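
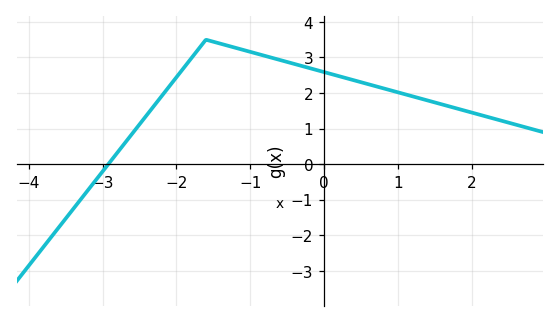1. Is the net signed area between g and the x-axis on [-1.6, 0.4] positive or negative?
positive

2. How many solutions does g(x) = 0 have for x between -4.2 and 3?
1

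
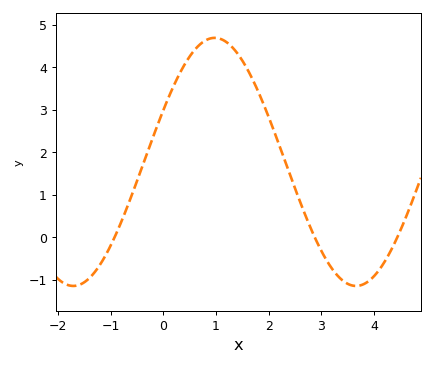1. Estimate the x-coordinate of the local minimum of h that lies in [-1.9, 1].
-1.7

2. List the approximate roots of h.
-0.9, 2.9, 4.4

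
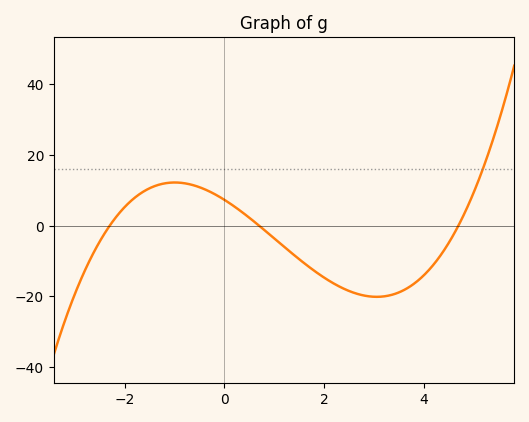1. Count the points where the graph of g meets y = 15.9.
1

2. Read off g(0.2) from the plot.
6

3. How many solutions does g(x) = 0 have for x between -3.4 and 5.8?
3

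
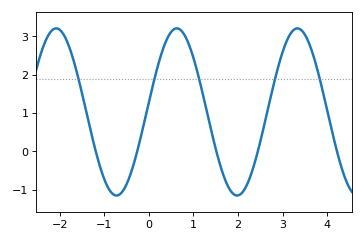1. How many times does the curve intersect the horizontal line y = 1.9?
5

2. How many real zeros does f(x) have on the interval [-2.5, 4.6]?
5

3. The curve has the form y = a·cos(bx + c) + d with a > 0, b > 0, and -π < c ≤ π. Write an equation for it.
y = 2.18cos(2.3x - 1.4) + 1.03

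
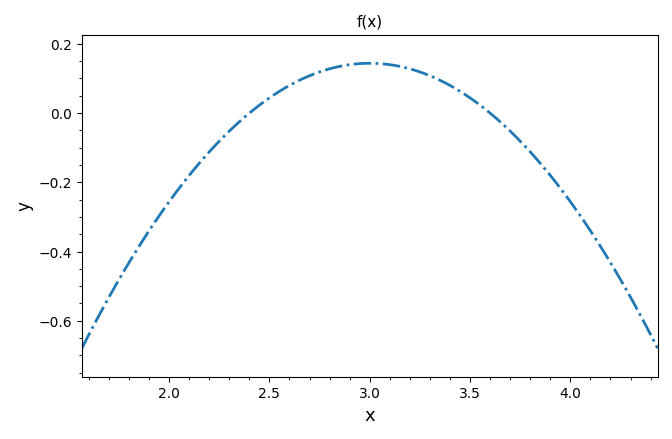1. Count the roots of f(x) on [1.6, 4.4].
2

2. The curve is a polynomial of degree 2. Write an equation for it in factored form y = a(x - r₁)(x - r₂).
y = -0.4(x - 2.4)(x - 3.6)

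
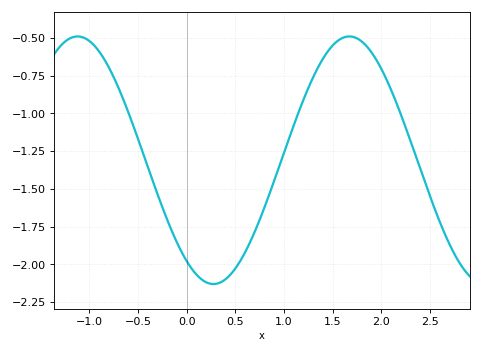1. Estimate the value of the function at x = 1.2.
-0.91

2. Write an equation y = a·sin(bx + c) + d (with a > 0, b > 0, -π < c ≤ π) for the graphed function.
y = 0.82sin(2.25x - 2.19) - 1.31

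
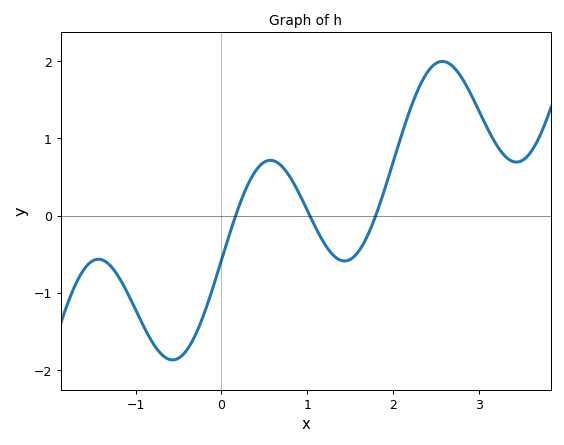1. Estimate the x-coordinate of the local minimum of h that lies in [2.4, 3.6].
3.43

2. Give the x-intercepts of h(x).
0.165, 1.03, 1.79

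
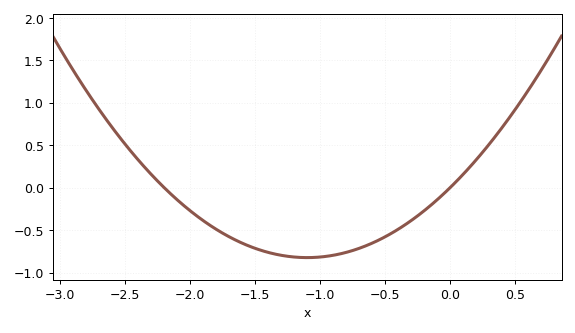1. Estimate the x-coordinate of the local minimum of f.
-1.1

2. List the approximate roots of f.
-2.2, 0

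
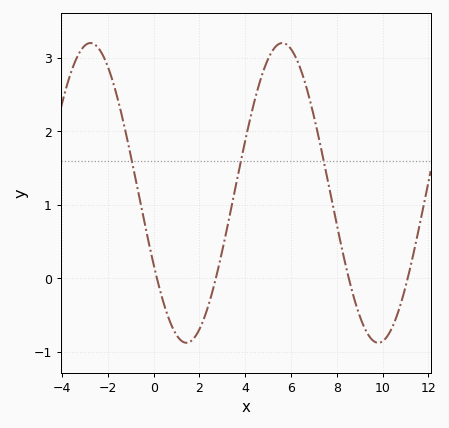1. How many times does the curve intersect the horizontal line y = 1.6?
3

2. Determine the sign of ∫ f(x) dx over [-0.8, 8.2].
positive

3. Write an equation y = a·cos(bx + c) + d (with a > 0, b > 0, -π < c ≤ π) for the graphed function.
y = 2.04cos(0.75x + 2.1) + 1.16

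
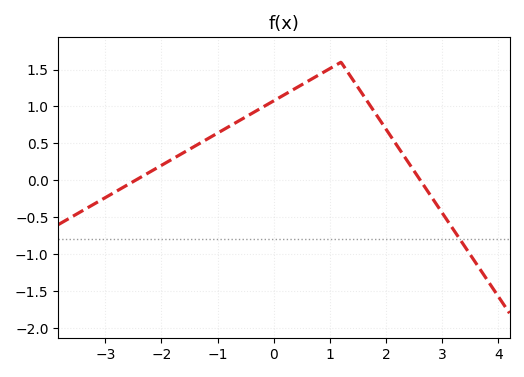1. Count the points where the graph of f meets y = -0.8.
1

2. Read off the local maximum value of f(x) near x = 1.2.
1.6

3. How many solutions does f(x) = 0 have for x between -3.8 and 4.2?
2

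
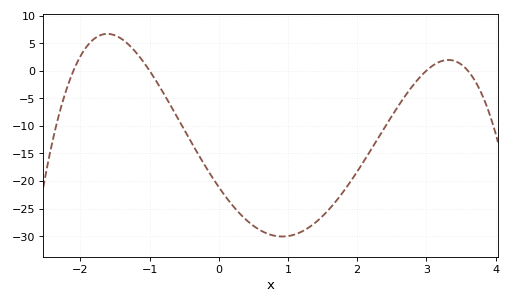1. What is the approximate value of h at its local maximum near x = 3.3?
1.95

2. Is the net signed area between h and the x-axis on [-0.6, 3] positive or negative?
negative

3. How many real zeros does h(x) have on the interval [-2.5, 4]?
4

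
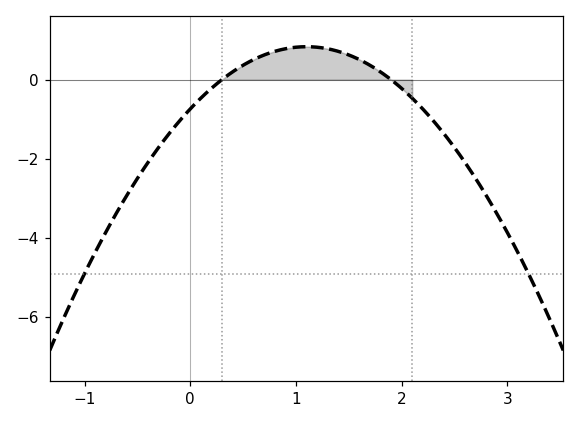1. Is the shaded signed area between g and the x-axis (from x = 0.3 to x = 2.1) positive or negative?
positive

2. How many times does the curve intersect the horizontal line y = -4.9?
2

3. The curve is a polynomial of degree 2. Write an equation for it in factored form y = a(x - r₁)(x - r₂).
y = -1.3(x - 0.3)(x - 1.9)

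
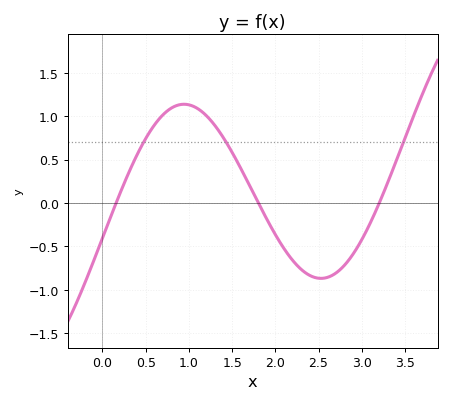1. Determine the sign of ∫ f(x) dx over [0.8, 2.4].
positive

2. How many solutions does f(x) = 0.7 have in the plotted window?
3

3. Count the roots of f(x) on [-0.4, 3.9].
3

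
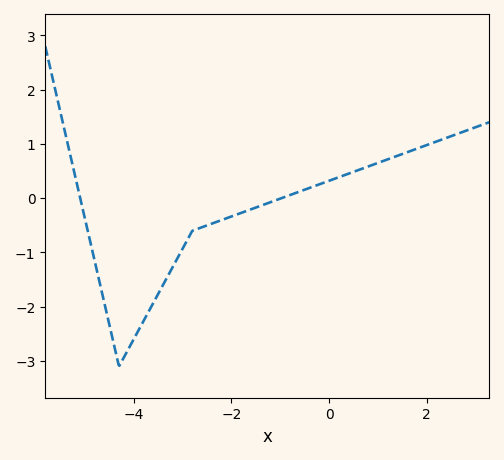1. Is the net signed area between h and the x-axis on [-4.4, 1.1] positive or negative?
negative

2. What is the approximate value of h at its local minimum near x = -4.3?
-3.1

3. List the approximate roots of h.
-5.09, -0.977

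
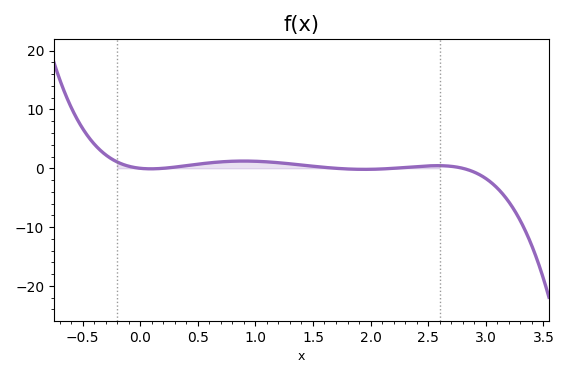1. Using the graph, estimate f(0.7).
1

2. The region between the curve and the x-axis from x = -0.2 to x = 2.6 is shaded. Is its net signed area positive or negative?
positive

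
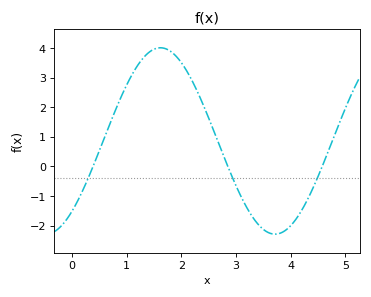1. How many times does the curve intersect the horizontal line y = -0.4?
3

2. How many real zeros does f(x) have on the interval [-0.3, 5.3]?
3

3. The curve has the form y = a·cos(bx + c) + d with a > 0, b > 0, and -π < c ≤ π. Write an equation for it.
y = 3.15cos(1.5x - 2.4) + 0.86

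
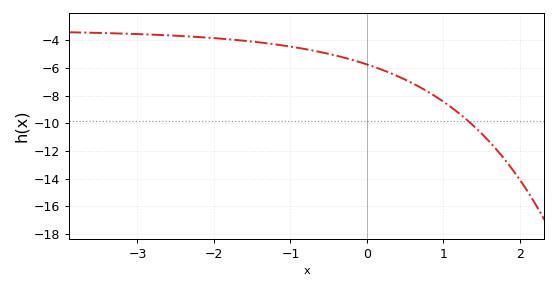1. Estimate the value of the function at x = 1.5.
-10.7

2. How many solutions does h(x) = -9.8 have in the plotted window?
1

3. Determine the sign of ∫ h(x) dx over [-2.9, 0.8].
negative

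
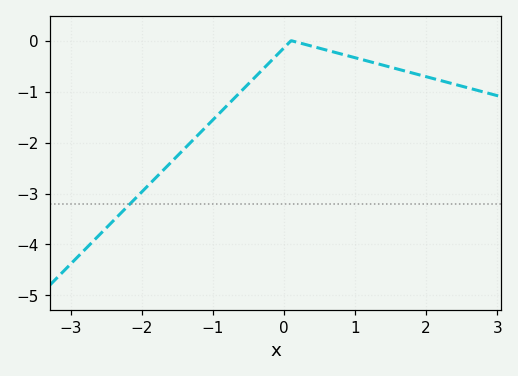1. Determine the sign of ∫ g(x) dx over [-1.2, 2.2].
negative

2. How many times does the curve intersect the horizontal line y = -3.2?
1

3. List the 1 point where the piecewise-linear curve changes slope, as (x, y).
(0.1, 0)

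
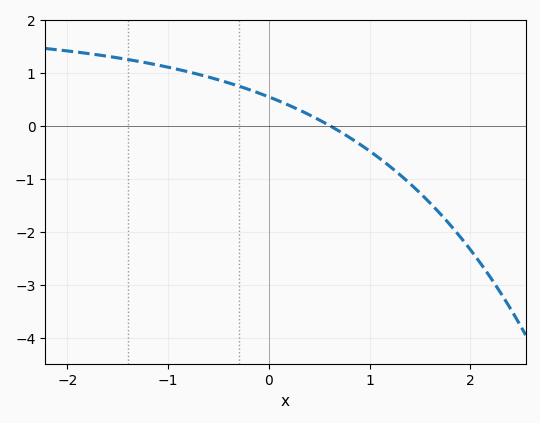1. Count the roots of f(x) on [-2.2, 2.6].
1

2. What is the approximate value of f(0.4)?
0.2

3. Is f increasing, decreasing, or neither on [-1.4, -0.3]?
decreasing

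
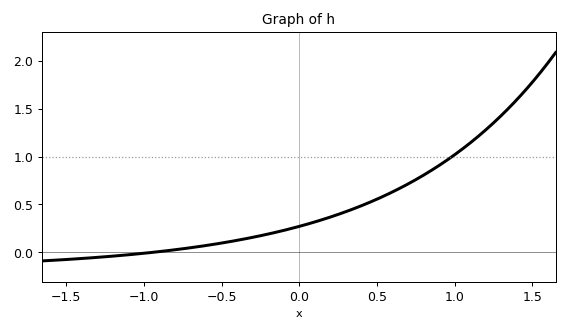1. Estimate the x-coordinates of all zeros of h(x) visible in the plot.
-0.935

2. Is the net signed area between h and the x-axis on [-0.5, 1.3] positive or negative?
positive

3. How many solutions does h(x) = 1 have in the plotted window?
1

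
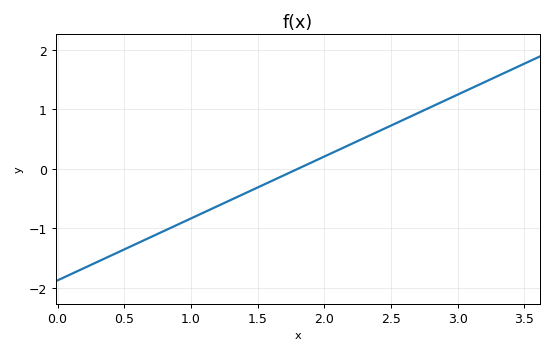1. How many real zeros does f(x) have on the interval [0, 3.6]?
1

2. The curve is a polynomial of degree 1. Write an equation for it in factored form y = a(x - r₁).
y = 1.04(x - 1.8)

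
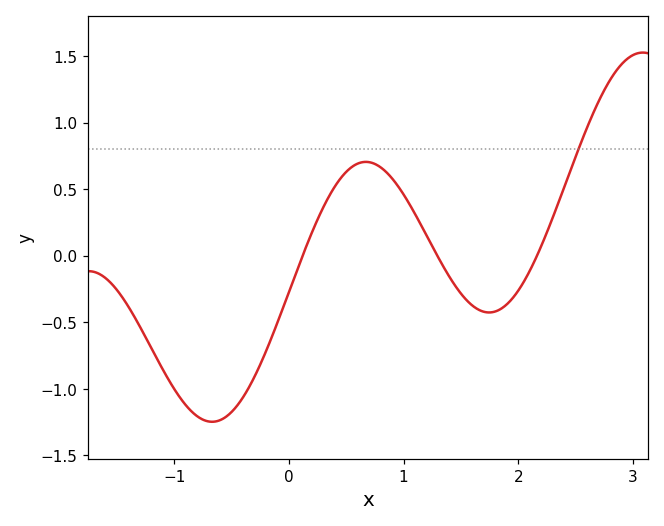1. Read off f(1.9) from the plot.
-0.35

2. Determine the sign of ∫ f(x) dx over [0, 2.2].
positive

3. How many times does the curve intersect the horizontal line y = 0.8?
1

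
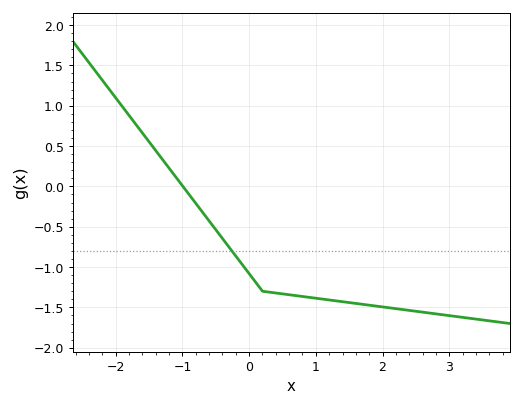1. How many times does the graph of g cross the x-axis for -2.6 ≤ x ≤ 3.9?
1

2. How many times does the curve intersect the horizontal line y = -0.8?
1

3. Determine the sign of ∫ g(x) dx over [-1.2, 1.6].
negative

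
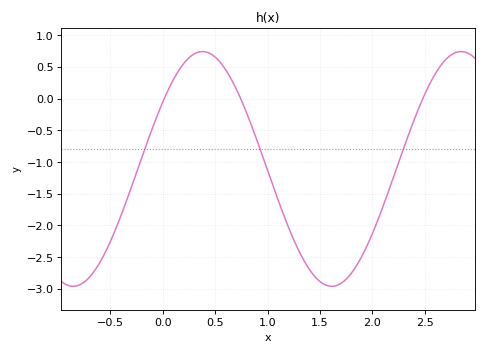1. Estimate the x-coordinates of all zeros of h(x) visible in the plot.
0.016, 0.744, 2.48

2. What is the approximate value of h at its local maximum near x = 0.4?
0.74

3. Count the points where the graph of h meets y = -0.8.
3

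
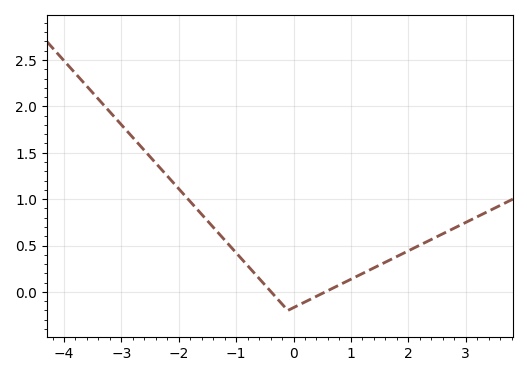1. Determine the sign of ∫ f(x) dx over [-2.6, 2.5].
positive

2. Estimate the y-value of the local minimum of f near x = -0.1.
-0.199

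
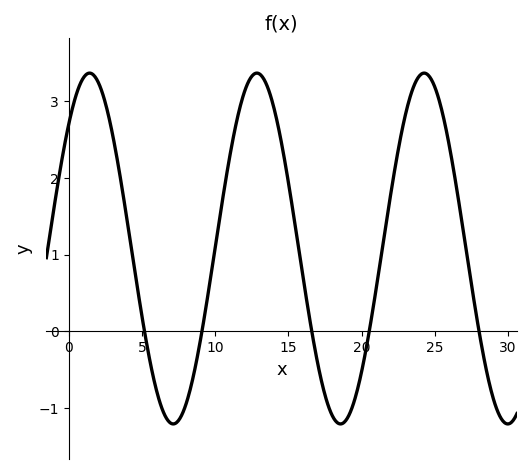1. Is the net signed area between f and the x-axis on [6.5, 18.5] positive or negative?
positive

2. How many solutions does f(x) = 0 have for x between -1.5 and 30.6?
5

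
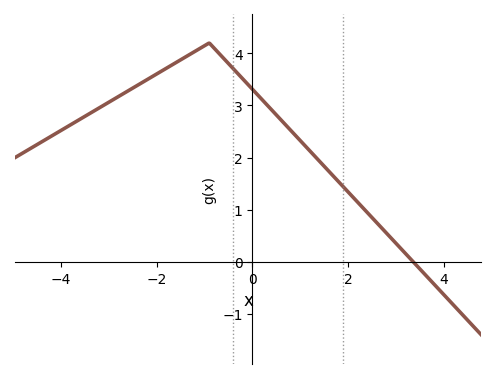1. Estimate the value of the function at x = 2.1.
1.24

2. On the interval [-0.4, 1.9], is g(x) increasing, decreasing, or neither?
decreasing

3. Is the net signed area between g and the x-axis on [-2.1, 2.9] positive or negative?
positive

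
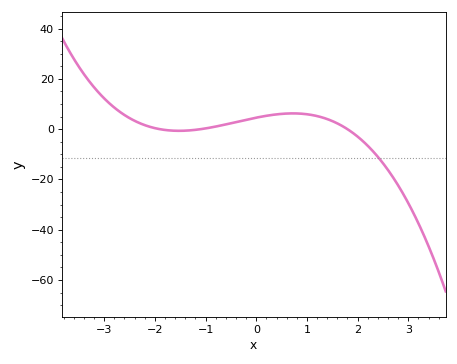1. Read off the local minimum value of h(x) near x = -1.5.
-0.647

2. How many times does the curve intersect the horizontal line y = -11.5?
1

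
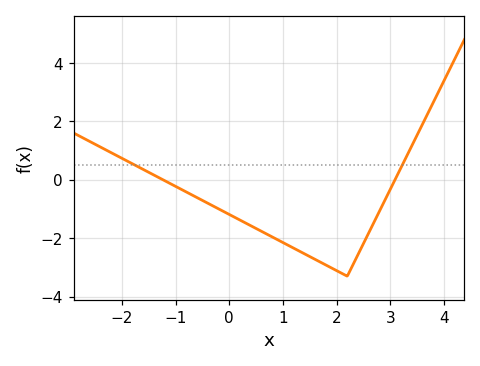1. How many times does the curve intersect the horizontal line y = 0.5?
2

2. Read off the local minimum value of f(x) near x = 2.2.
-3.3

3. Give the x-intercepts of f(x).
-1.23, 3.09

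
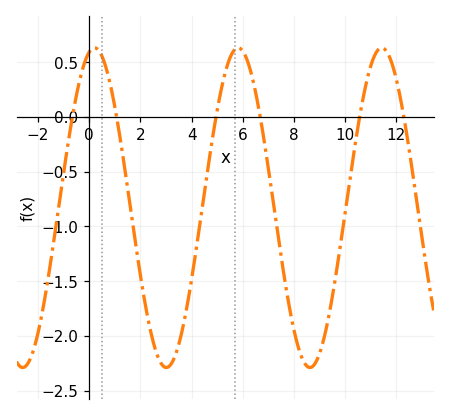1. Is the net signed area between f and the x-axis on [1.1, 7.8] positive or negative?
negative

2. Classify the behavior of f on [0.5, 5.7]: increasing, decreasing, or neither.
neither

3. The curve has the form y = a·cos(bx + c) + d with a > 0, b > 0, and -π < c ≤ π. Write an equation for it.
y = 1.46cos(1.1x - 0.23) - 0.83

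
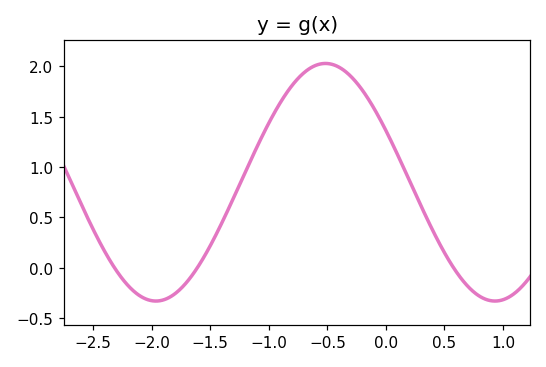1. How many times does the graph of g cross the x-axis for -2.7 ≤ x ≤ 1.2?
3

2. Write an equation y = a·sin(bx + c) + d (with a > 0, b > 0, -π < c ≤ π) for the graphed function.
y = 1.18sin(2.2x + 2.7) + 0.85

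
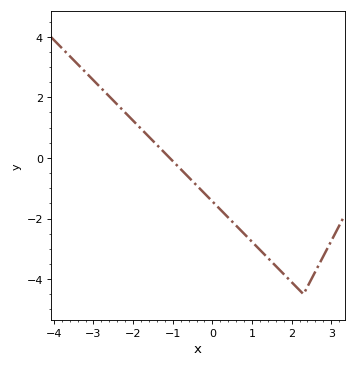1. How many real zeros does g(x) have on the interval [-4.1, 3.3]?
1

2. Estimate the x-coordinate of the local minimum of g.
2.3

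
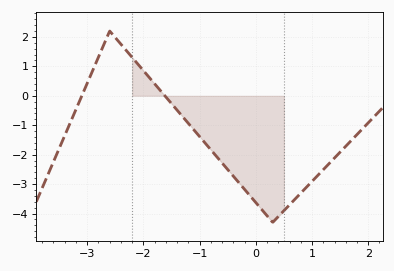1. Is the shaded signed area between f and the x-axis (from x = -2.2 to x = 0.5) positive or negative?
negative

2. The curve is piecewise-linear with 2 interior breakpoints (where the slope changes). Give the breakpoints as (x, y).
(-2.6, 2.2); (0.3, -4.3)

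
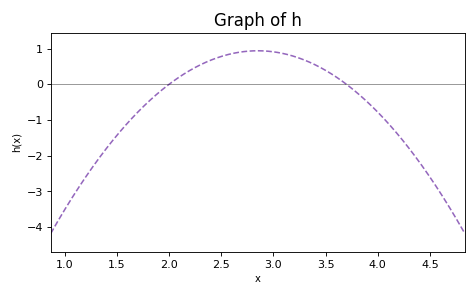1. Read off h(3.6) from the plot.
0.2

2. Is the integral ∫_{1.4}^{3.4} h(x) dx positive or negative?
positive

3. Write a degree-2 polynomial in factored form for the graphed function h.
y = -1.3(x - 2)(x - 3.7)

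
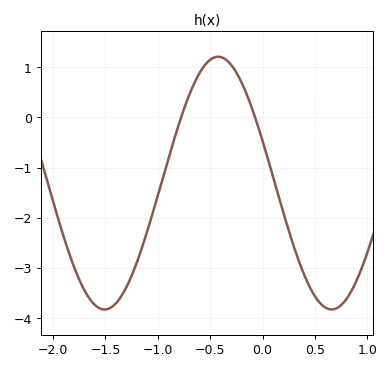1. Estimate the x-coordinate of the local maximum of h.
-0.4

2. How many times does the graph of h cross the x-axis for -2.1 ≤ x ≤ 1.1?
2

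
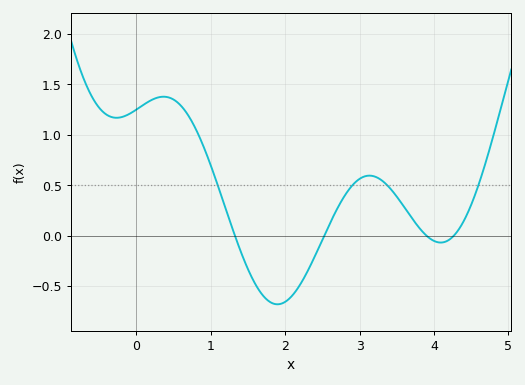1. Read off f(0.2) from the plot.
1.34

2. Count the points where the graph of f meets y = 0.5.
4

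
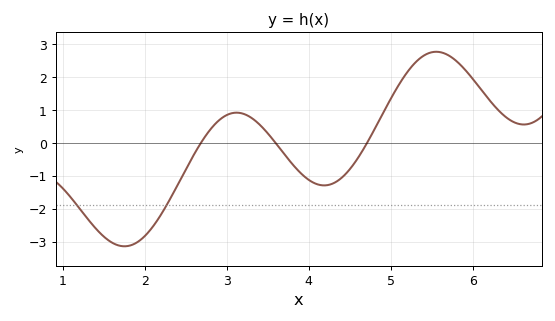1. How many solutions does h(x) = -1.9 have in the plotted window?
2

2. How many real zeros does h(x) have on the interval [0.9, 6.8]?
3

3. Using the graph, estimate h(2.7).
0.1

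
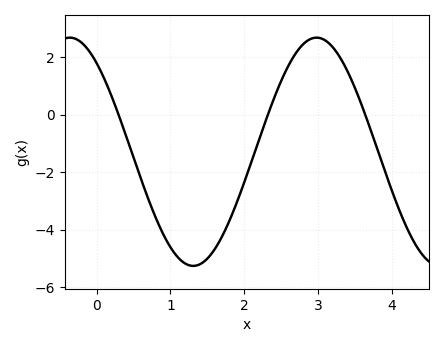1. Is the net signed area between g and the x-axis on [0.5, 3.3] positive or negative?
negative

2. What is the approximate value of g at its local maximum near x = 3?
2.68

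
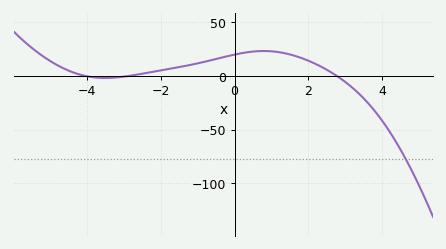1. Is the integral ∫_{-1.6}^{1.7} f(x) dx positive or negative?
positive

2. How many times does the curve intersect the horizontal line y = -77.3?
1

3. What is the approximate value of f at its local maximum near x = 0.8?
23.1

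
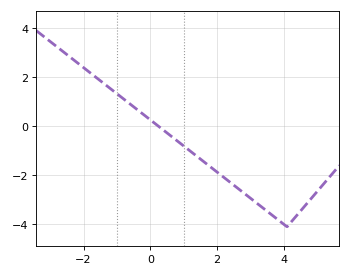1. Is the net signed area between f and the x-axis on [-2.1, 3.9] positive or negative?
negative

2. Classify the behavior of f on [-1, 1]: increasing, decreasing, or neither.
decreasing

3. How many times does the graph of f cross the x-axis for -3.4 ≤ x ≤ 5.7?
1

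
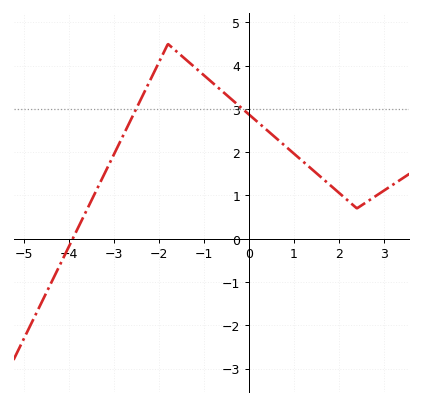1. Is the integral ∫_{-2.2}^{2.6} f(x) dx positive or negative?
positive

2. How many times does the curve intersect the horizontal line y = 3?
2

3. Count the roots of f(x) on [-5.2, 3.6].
1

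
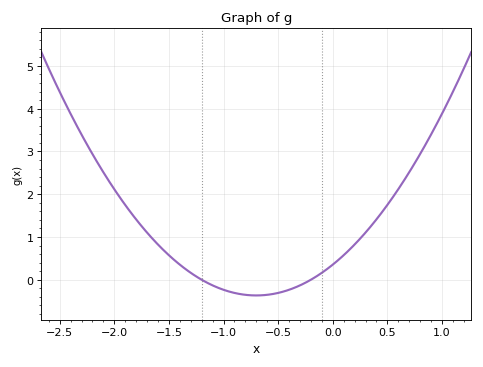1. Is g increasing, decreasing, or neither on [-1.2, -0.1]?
neither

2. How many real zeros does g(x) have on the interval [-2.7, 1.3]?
2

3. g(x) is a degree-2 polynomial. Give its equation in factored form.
y = 1.47(x + 1.2)(x + 0.2)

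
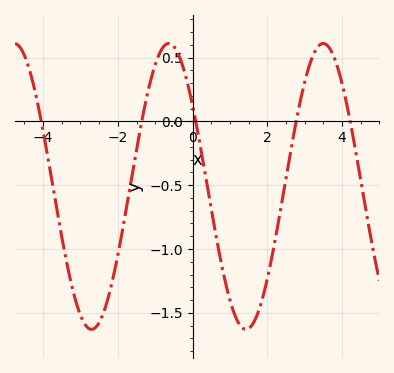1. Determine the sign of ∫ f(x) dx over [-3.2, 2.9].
negative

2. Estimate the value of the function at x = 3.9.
0.4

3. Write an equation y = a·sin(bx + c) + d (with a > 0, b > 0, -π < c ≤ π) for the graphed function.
y = 1.12sin(1.5x + 2.5) - 0.51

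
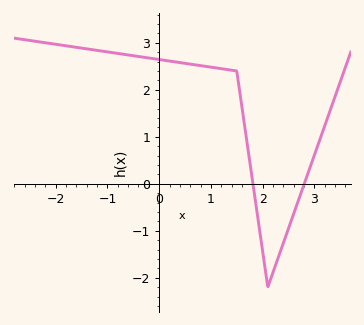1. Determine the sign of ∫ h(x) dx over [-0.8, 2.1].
positive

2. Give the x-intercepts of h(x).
1.81, 2.81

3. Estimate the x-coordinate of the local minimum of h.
2.1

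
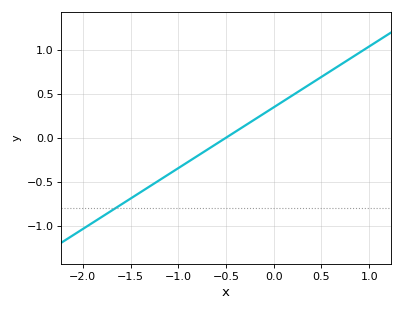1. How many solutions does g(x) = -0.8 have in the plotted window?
1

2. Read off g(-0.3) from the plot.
0.15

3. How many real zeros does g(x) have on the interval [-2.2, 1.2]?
1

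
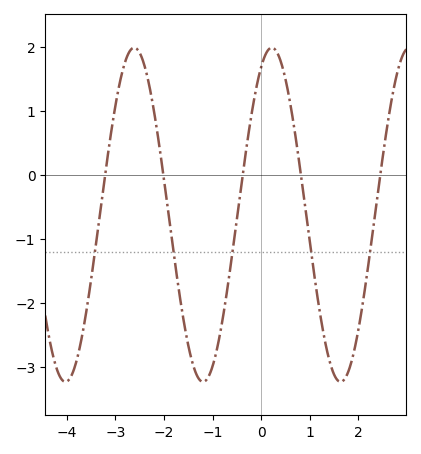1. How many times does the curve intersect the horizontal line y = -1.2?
5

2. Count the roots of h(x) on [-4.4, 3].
5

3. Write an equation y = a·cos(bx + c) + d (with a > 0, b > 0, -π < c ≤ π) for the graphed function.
y = 2.61cos(2.22x - 0.482) - 0.62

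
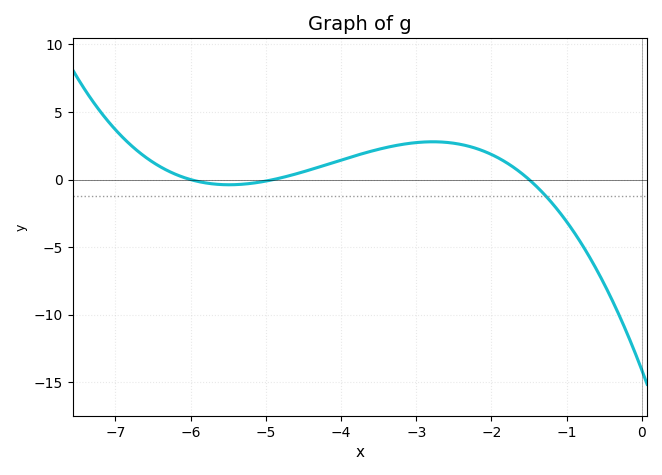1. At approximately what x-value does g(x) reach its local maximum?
-2.78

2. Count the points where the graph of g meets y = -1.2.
1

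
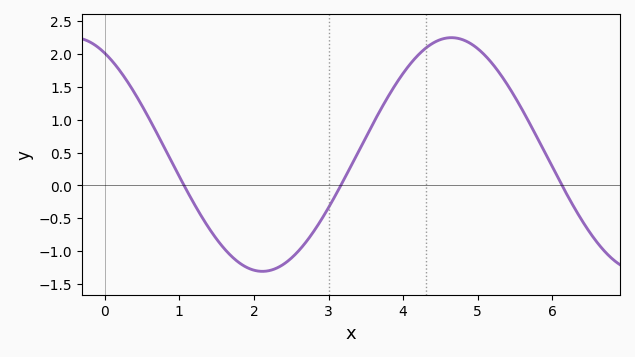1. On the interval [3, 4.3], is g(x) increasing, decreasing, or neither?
increasing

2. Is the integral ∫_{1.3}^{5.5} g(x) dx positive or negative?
positive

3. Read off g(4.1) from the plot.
1.86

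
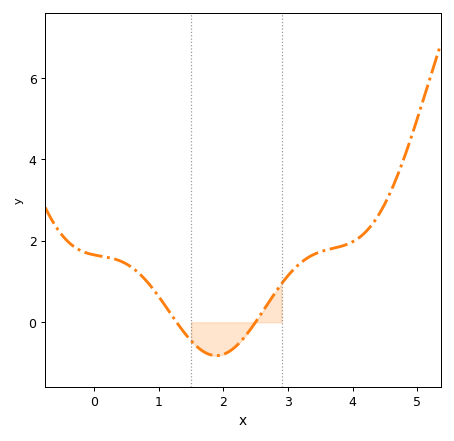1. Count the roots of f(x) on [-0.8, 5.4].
2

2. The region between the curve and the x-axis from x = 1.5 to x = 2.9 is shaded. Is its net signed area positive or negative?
negative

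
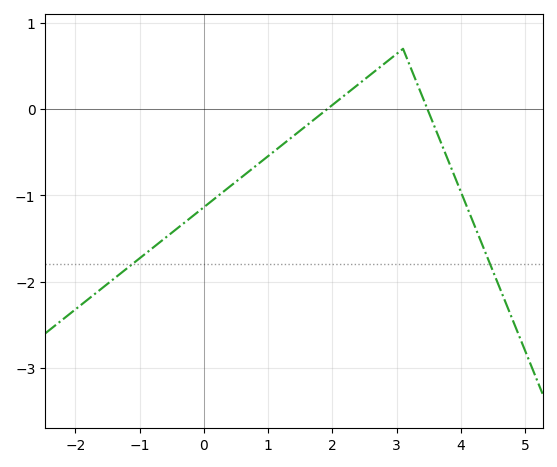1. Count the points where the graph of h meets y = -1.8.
2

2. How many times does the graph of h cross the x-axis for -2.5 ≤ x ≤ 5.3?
2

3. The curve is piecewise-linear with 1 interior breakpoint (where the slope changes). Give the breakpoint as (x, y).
(3.1, 0.7)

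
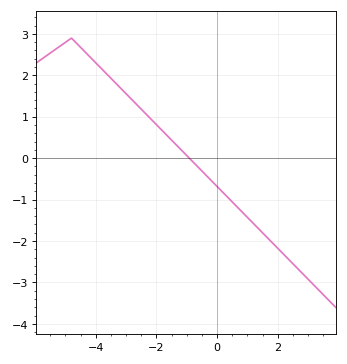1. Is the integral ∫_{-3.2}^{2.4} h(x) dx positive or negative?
negative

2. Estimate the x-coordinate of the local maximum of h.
-4.8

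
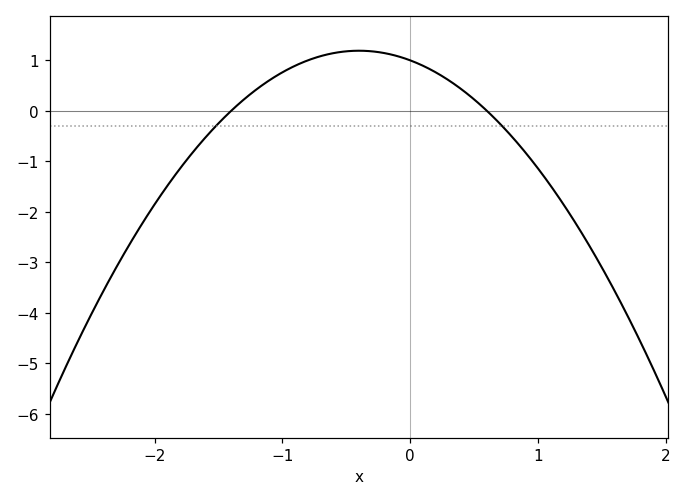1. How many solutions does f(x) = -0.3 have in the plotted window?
2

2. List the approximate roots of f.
-1.4, 0.6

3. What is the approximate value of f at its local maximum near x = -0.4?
1.2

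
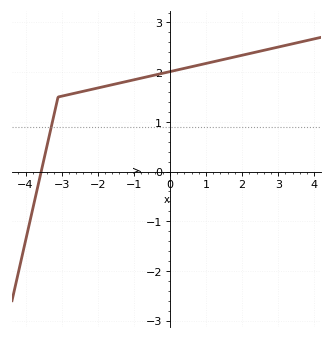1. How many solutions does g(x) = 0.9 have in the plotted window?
1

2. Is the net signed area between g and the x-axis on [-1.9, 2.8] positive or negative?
positive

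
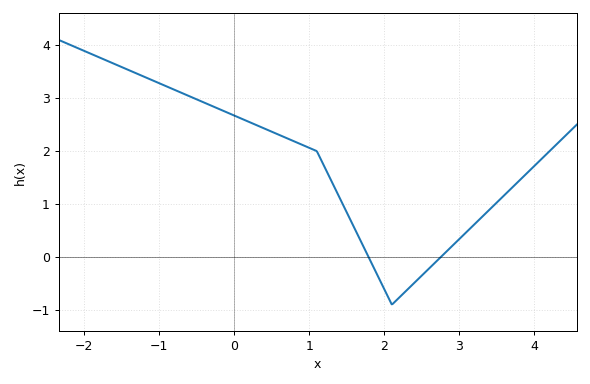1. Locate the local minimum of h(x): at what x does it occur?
2.1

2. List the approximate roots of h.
1.79, 2.75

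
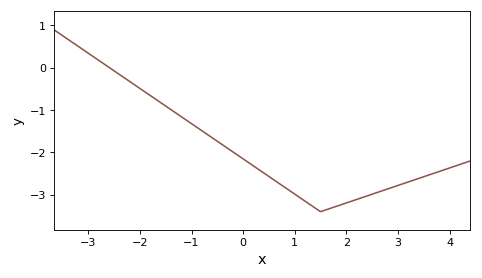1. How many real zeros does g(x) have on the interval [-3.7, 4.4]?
1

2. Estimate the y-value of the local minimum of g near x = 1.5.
-3.4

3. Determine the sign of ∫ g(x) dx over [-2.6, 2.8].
negative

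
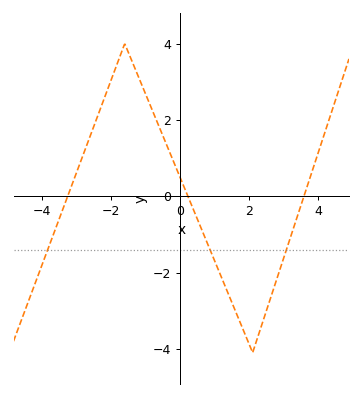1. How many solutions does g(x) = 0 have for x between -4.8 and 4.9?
3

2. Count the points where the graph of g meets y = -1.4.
3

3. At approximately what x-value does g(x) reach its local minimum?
2.2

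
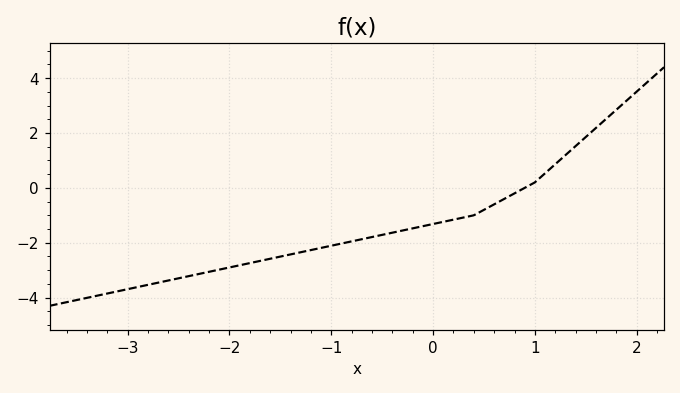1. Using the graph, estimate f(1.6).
2.2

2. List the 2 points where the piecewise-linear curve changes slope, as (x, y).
(0.4, -1); (1, 0.2)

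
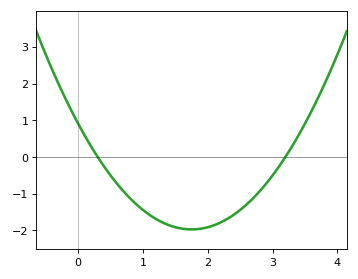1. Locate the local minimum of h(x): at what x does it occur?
1.75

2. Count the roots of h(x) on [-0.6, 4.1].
2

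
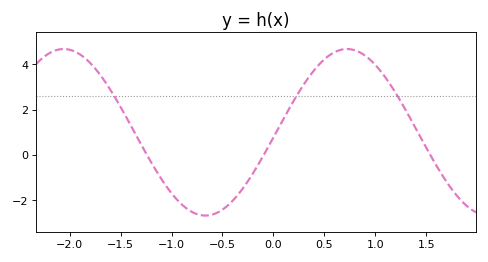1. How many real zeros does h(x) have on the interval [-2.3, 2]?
3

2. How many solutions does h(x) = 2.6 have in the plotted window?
3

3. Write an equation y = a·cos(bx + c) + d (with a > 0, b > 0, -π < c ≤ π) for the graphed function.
y = 3.67cos(2.26x - 1.63) + 1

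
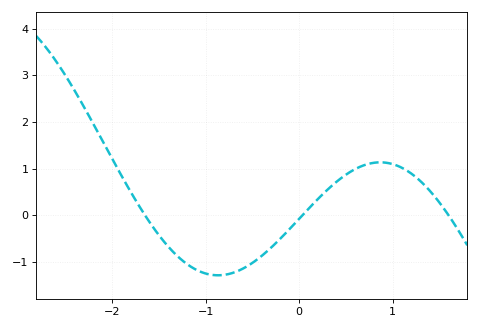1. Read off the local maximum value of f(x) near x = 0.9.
1.1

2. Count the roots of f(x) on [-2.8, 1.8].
3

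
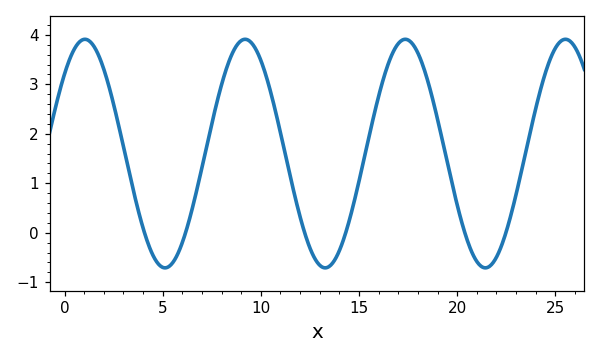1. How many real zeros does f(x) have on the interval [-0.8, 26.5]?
6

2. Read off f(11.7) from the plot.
0.8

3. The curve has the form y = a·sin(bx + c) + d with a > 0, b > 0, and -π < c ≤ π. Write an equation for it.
y = 2.31sin(0.77x + 0.77) + 1.6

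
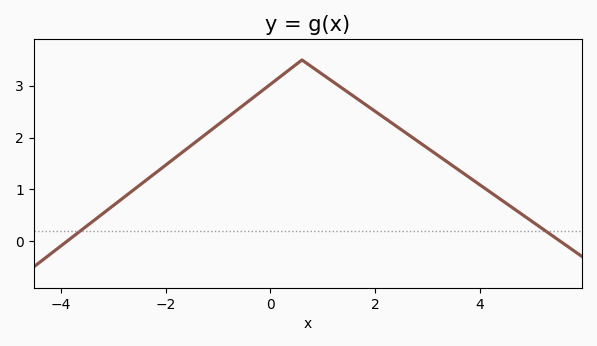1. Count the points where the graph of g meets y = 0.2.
2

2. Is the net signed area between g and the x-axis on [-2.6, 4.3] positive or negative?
positive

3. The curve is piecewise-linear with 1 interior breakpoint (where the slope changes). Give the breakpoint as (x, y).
(0.6, 3.5)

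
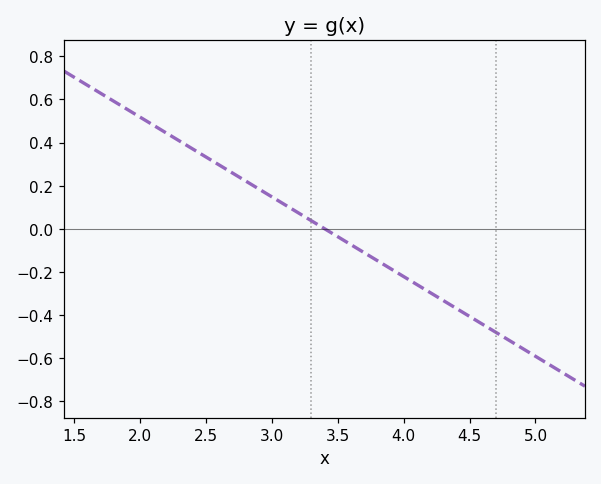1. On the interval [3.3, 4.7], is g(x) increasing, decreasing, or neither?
decreasing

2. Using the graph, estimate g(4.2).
-0.3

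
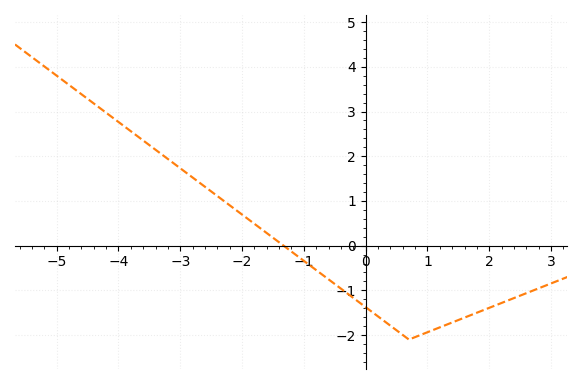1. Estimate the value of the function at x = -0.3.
-1.1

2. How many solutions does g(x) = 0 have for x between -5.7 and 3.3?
1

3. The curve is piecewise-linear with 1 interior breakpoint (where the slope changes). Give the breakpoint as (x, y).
(0.7, -2.1)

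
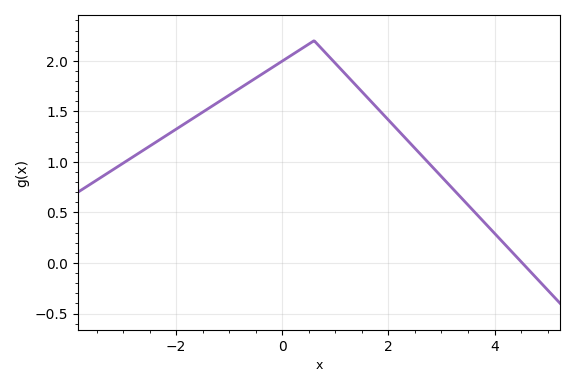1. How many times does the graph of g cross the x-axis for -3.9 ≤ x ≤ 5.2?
1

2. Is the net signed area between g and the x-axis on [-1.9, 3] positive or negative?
positive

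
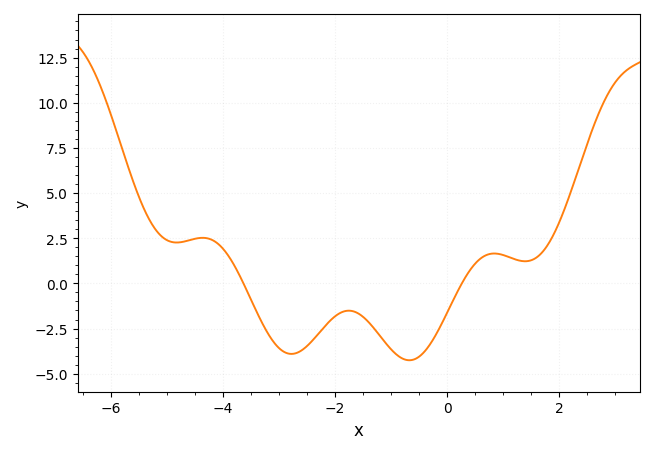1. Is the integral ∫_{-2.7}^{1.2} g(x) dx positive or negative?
negative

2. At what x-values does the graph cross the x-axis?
-3.6, 0.2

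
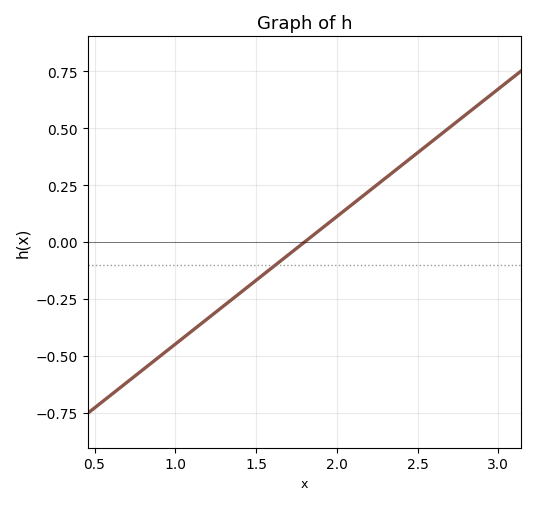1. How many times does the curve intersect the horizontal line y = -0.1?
1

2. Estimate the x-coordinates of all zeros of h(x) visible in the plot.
1.8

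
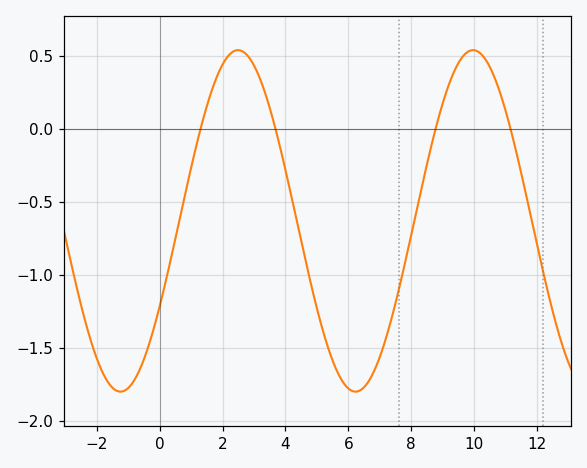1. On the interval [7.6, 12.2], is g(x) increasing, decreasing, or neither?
neither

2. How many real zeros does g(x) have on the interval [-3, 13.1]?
4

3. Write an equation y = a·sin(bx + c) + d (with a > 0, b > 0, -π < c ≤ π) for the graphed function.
y = 1.17sin(0.84x - 0.522) - 0.63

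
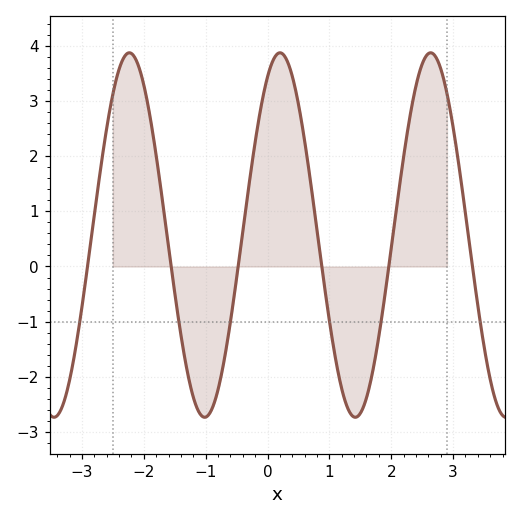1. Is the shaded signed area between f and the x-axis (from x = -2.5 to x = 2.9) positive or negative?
positive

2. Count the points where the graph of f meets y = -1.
6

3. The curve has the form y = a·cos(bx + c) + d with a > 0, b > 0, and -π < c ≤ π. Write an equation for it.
y = 3.3cos(2.58x - 0.52) + 0.57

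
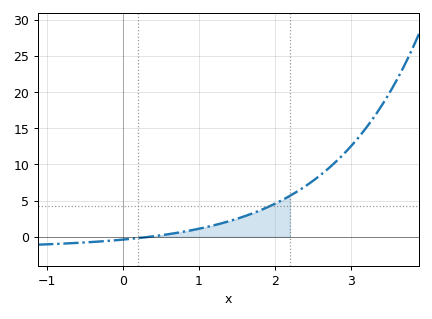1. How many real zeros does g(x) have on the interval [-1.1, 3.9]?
1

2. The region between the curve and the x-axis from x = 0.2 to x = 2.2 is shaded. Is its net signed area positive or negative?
positive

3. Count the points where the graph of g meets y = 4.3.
1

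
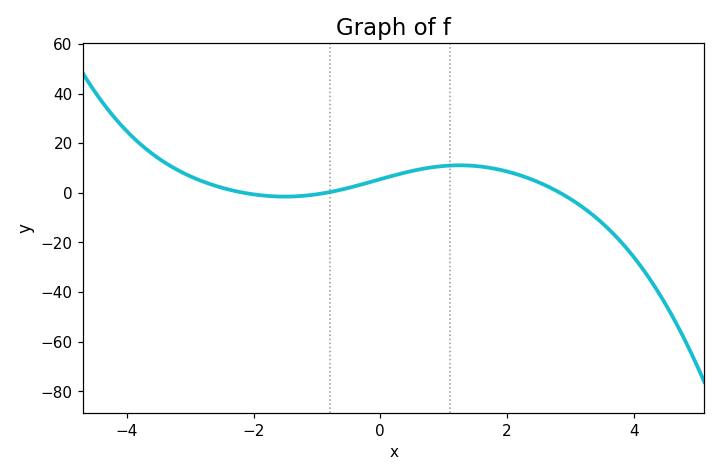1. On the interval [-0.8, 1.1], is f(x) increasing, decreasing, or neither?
increasing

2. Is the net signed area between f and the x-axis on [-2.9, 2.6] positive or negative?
positive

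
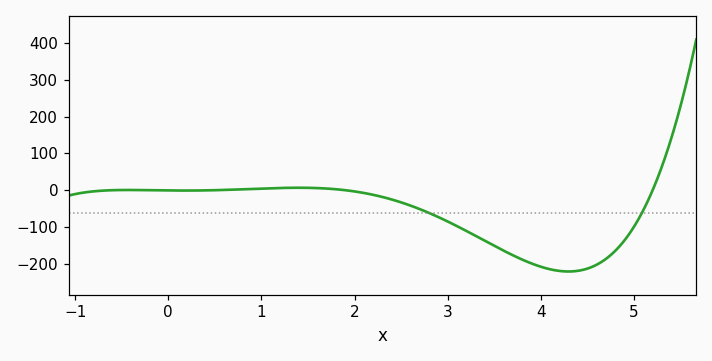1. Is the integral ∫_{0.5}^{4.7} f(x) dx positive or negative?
negative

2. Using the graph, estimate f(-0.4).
0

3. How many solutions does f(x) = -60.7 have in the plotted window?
2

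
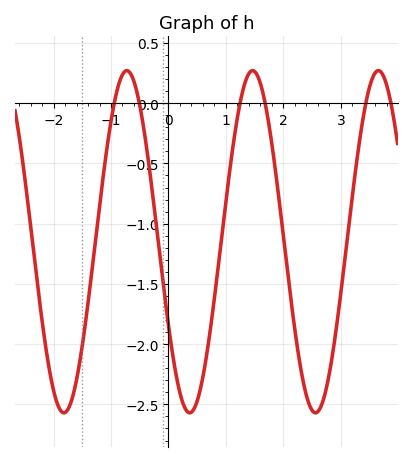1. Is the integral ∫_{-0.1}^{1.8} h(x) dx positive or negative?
negative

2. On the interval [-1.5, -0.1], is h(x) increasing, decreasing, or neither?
neither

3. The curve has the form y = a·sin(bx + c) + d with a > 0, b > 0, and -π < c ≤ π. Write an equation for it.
y = 1.42sin(2.9x - 2.6) - 1.15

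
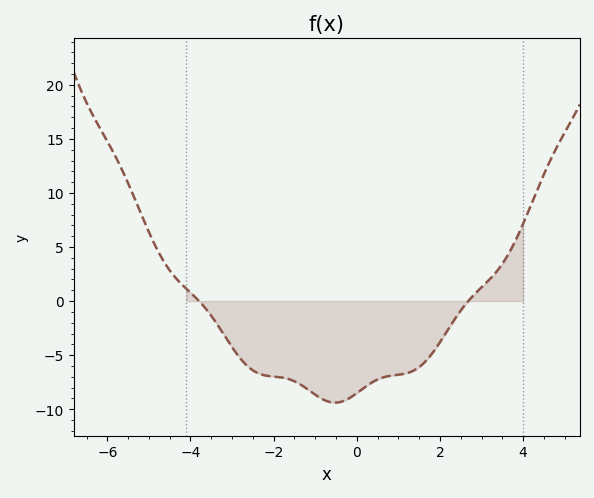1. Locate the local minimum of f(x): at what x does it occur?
-0.521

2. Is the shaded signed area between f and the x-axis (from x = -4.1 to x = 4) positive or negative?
negative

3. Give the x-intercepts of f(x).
-3.79, 2.68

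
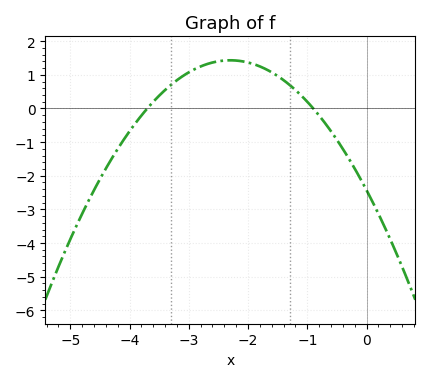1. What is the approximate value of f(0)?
-2.43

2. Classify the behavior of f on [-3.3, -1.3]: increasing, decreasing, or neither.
neither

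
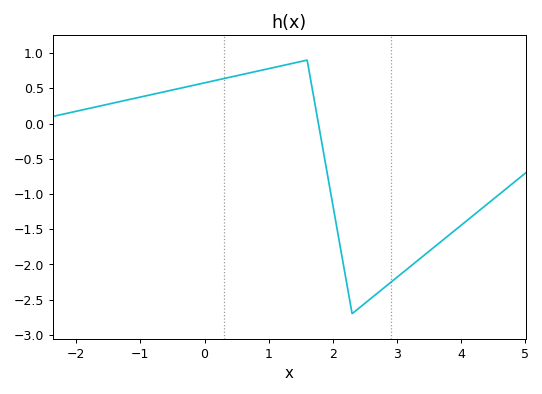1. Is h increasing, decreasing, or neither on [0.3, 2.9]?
neither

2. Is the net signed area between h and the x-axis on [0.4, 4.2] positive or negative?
negative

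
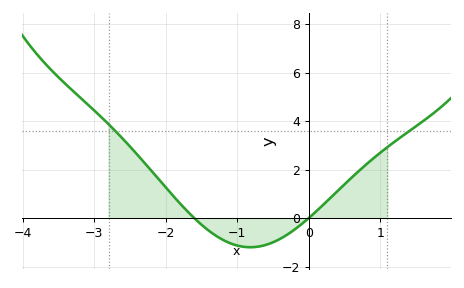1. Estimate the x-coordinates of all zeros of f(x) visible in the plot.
-1.6, 0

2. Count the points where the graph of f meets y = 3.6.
2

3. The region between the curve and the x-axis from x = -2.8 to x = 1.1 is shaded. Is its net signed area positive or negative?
positive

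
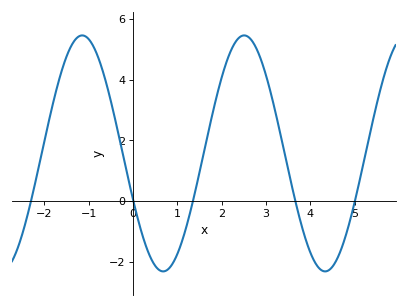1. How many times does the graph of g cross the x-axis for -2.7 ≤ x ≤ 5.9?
5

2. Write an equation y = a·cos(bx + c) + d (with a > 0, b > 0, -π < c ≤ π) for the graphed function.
y = 3.88cos(1.7x + 2) + 1.57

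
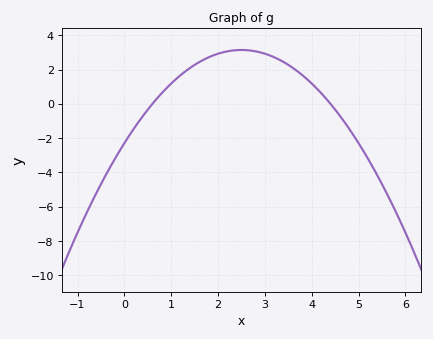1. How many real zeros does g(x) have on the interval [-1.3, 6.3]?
2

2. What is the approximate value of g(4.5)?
-0.339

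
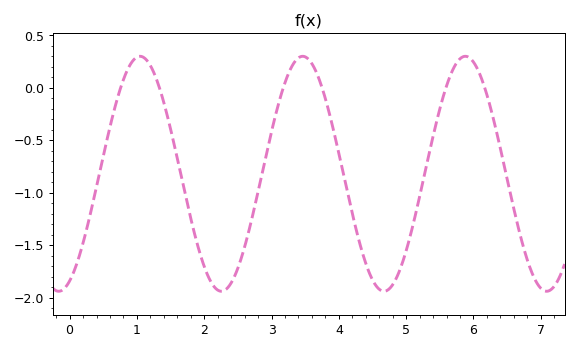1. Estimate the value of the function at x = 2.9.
-0.7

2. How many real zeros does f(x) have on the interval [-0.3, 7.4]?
6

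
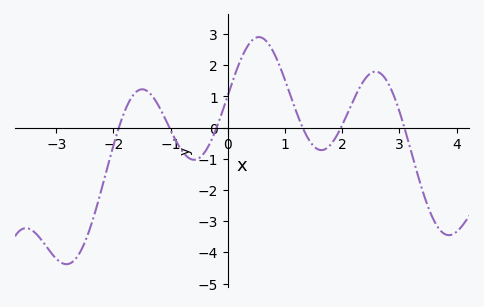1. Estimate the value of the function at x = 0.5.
2.89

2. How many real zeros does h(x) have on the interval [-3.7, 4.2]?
6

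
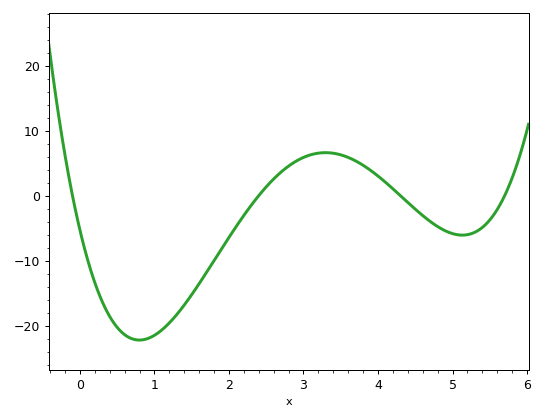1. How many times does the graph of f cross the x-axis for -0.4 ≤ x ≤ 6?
4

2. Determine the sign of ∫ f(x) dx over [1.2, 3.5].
negative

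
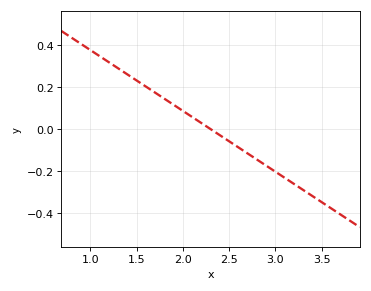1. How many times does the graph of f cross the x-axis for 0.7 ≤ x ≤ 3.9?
1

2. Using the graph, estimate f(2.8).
-0.145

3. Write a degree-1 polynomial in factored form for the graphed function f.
y = -0.29(x - 2.3)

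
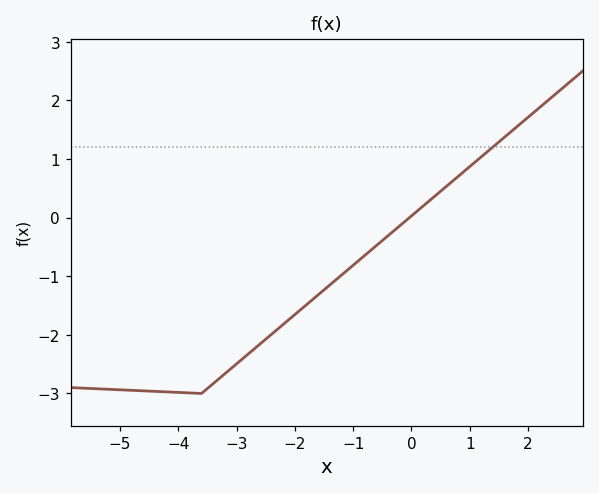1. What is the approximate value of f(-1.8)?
-1.5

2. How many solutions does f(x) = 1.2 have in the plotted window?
1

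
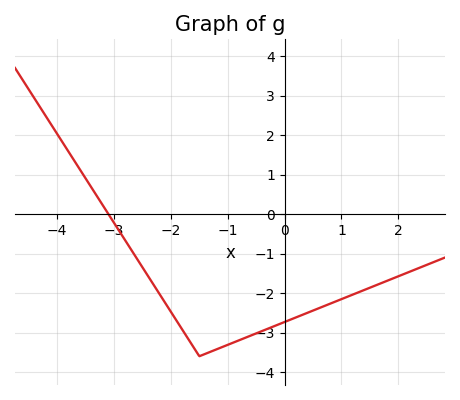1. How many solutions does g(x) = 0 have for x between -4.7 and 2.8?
1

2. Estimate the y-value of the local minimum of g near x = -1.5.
-3.6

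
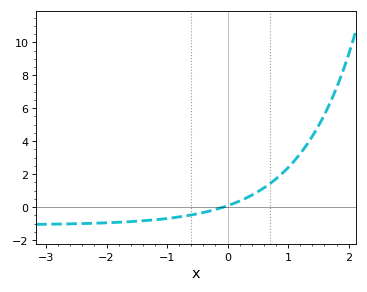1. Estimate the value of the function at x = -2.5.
-1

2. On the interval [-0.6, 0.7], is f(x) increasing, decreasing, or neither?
increasing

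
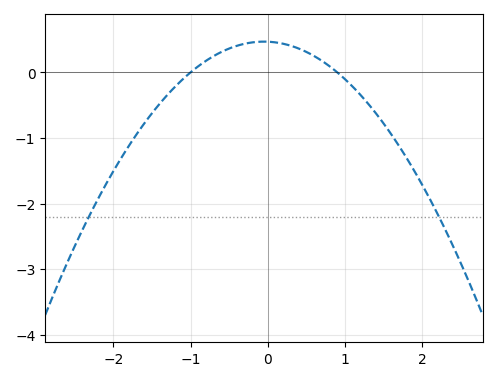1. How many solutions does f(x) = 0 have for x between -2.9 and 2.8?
2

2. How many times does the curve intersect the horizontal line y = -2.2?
2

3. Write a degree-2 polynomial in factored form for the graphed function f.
y = -0.52(x + 1)(x - 0.9)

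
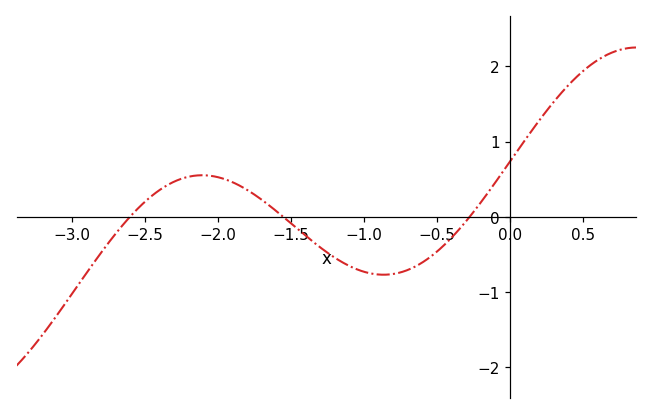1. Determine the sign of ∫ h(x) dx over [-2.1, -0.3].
negative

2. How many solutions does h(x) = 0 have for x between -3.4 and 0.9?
3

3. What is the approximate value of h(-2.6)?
0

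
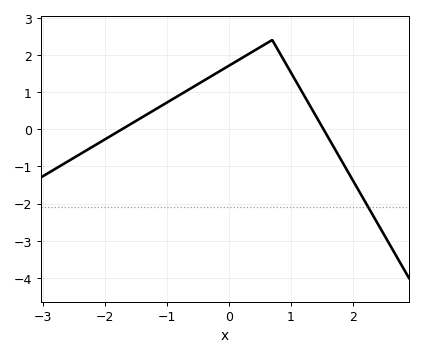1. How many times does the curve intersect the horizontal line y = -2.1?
1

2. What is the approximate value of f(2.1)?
-1.7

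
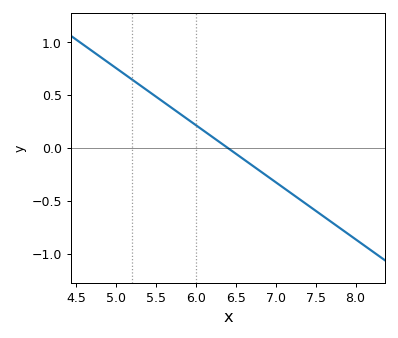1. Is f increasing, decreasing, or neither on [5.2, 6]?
decreasing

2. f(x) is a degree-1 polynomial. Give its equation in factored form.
y = -0.54(x - 6.4)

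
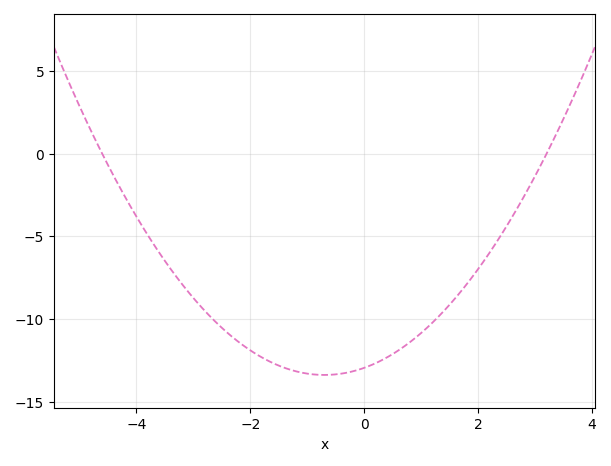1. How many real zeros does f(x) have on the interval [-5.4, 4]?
2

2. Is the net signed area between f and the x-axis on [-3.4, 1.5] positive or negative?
negative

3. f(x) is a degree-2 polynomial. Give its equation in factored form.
y = 0.88(x + 4.6)(x - 3.2)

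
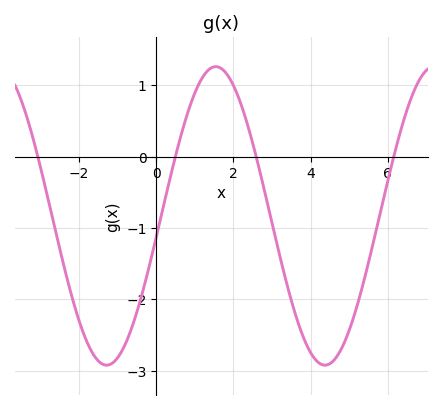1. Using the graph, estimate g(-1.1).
-2.9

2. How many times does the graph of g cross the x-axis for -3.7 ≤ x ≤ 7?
4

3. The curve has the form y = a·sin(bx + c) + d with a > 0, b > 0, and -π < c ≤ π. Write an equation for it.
y = 2.09sin(1.1x - 0.14) - 0.83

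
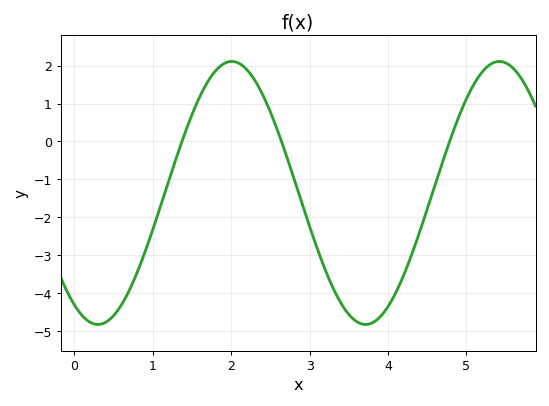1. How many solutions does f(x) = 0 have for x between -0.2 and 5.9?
3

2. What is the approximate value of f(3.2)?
-3.4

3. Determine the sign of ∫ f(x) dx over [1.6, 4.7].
negative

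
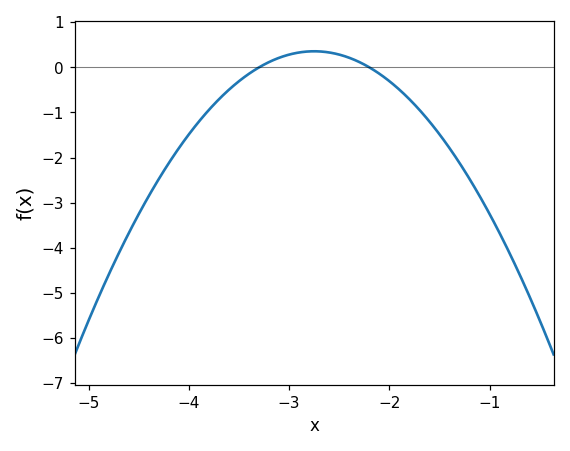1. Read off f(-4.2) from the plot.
-2.12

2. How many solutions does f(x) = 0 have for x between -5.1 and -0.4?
2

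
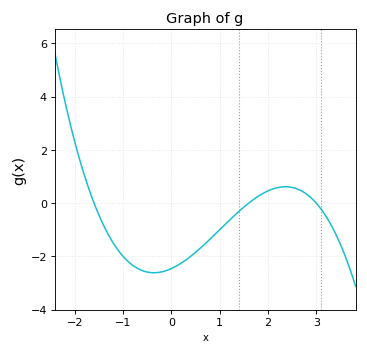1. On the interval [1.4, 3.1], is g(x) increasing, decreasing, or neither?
neither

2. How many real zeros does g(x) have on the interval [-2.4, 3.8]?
3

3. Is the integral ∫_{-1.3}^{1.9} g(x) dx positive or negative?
negative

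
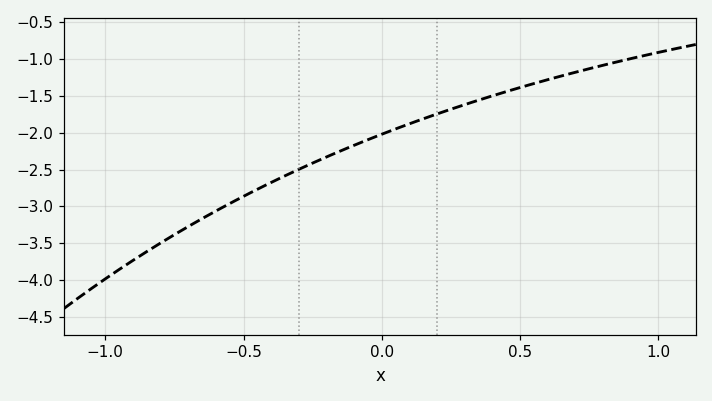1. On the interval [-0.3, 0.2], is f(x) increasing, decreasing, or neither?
increasing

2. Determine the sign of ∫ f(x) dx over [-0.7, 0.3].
negative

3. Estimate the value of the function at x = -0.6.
-3.06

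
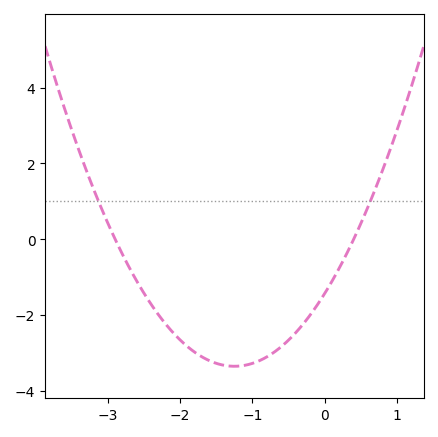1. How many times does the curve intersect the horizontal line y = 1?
2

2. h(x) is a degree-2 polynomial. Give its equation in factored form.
y = 1.23(x + 2.9)(x - 0.4)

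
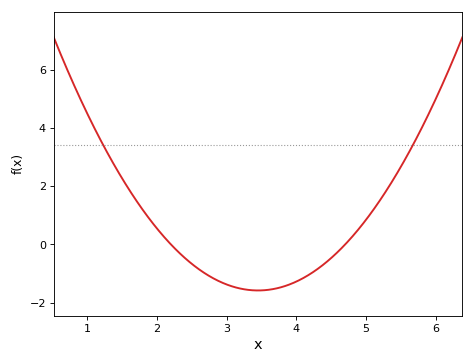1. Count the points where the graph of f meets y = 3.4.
2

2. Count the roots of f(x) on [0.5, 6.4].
2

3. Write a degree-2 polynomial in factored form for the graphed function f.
y = 1.01(x - 2.2)(x - 4.7)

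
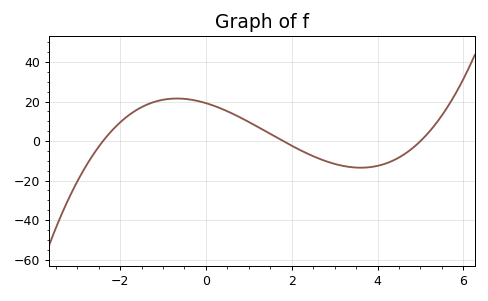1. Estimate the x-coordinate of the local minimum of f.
3.61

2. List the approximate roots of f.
-2.4, 1.8, 5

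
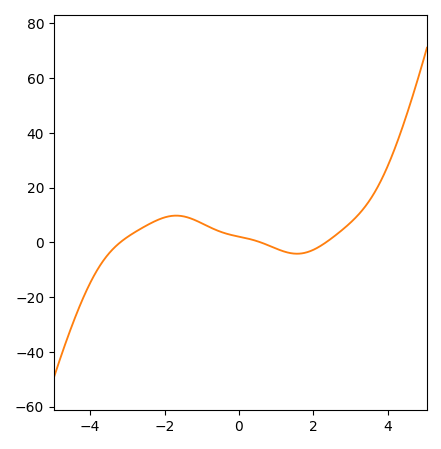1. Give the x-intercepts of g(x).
-3.2, 0.6, 2.4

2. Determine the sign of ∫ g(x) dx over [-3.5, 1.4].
positive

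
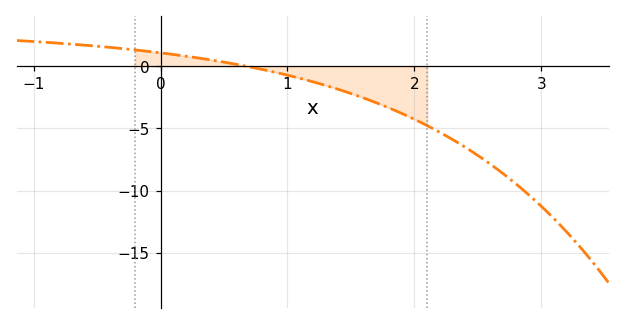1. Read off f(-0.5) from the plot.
1.63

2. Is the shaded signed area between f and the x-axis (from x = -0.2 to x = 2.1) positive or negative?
negative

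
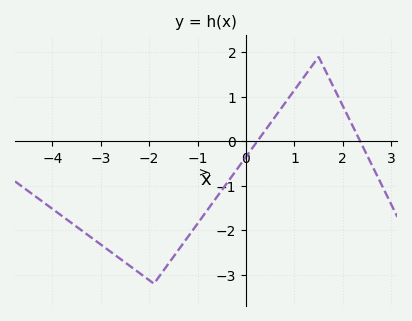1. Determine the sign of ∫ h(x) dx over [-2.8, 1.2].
negative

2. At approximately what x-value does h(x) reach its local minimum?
-1.9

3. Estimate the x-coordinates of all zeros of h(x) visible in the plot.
0.233, 2.36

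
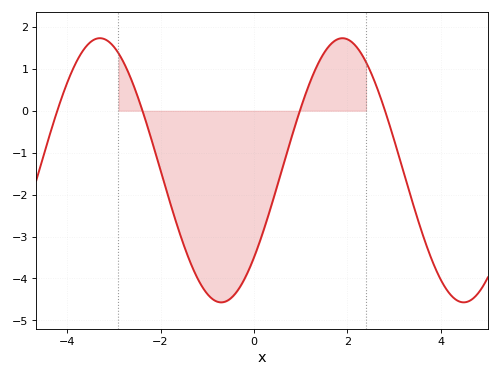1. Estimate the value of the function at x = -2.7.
0.94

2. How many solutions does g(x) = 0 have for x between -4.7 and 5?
4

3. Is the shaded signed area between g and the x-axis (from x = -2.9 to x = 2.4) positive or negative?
negative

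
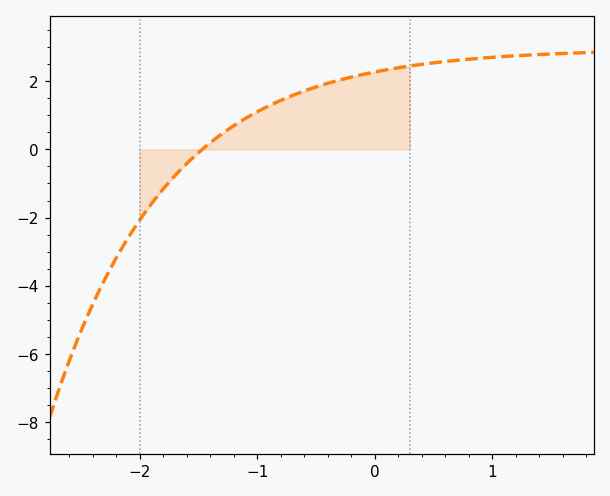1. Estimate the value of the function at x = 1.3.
2.76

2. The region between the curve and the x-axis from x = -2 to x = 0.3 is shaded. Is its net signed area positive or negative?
positive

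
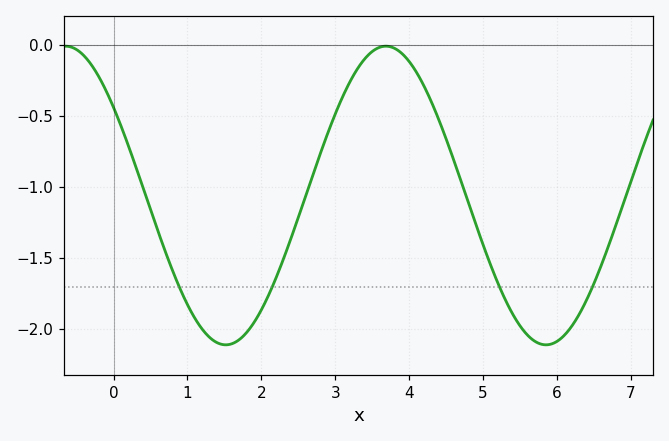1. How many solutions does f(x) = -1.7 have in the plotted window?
4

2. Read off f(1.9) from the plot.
-1.95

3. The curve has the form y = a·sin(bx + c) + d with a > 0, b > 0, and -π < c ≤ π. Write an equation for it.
y = 1.05sin(1.45x + 2.51) - 1.06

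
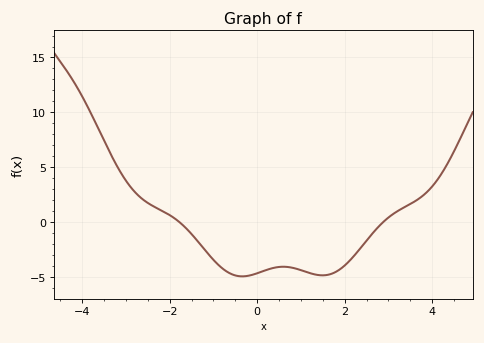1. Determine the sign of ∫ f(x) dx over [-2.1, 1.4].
negative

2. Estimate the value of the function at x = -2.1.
0.876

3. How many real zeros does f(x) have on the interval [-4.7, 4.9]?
2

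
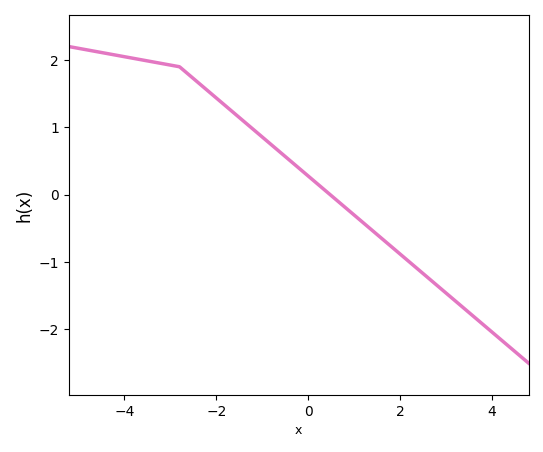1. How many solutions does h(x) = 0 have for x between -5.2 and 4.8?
1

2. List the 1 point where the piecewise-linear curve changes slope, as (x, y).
(-2.8, 1.9)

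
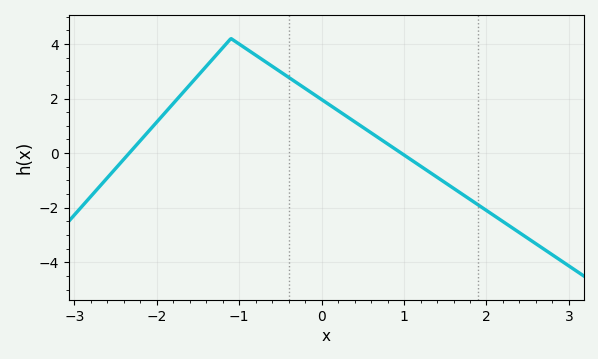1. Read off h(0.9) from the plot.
0.135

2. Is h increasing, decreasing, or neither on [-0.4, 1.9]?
decreasing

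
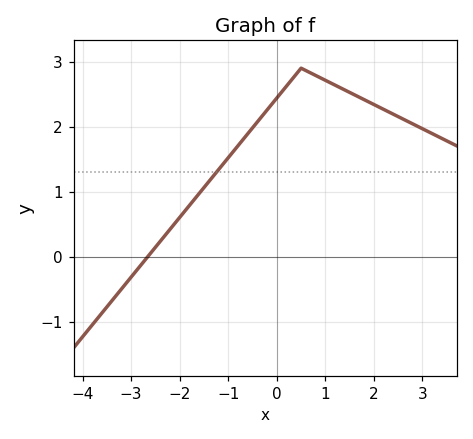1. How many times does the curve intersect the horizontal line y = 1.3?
1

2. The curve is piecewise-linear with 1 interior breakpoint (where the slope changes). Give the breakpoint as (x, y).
(0.5, 2.9)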